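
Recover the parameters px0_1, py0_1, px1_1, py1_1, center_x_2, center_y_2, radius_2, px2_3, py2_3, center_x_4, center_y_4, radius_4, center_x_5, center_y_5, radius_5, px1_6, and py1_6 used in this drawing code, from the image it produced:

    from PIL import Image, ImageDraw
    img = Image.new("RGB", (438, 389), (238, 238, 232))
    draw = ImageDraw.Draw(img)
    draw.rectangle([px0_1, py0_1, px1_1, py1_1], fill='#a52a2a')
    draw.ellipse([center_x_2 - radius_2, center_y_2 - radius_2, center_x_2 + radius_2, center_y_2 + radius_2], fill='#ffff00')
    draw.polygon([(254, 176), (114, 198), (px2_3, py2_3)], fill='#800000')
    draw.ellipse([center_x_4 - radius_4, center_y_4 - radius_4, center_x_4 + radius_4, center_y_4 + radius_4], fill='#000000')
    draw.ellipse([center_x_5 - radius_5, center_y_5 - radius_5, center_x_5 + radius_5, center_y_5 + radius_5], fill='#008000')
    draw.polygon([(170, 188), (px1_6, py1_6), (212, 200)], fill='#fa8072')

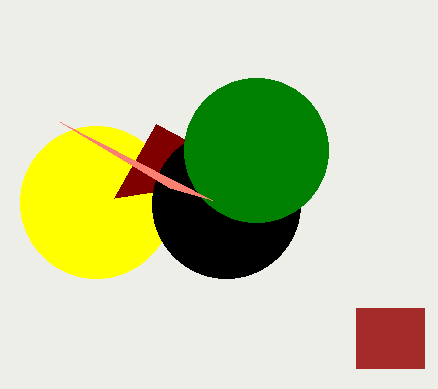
px0_1 = 356; py0_1 = 308; px1_1 = 424; py1_1 = 368; center_x_2 = 96; center_y_2 = 202; radius_2 = 76; px2_3 = 156; py2_3 = 124; center_x_4 = 226; center_y_4 = 204; radius_4 = 74; center_x_5 = 256; center_y_5 = 150; radius_5 = 72; px1_6 = 60; py1_6 = 122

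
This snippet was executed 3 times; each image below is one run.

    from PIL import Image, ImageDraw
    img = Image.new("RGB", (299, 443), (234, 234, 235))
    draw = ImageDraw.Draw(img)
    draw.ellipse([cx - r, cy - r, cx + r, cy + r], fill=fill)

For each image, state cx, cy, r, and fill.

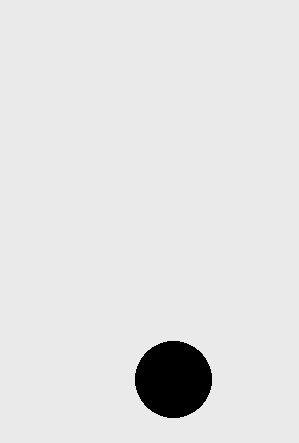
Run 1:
cx = 173
cy = 379
r = 38
fill = 'black'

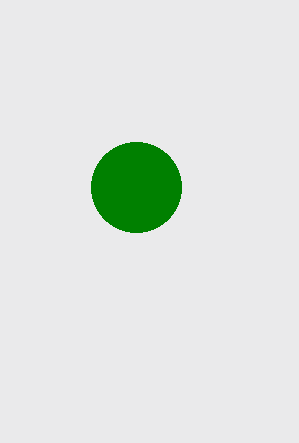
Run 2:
cx = 136
cy = 187
r = 45
fill = 'green'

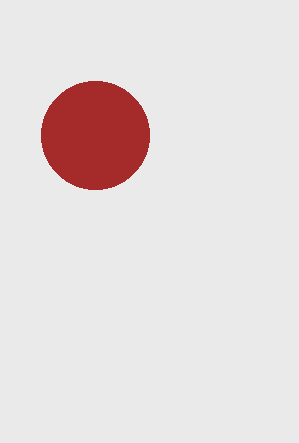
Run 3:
cx = 95; cy = 135; r = 54; fill = 'brown'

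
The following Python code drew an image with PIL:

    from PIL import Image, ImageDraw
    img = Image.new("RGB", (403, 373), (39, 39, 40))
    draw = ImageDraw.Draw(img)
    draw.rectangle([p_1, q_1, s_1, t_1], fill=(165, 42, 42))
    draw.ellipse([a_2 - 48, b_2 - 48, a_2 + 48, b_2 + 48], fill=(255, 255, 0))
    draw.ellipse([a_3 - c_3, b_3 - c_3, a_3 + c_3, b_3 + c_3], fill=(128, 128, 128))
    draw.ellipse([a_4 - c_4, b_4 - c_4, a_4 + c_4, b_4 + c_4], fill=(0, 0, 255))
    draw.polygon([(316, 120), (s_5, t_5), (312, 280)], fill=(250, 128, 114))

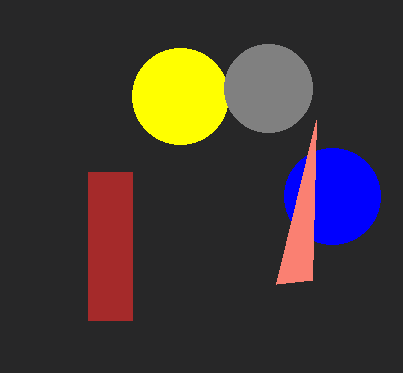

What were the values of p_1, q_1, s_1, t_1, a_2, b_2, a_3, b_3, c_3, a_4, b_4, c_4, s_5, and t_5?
p_1 = 88, q_1 = 172, s_1 = 132, t_1 = 320, a_2 = 180, b_2 = 96, a_3 = 268, b_3 = 88, c_3 = 44, a_4 = 332, b_4 = 196, c_4 = 48, s_5 = 276, t_5 = 284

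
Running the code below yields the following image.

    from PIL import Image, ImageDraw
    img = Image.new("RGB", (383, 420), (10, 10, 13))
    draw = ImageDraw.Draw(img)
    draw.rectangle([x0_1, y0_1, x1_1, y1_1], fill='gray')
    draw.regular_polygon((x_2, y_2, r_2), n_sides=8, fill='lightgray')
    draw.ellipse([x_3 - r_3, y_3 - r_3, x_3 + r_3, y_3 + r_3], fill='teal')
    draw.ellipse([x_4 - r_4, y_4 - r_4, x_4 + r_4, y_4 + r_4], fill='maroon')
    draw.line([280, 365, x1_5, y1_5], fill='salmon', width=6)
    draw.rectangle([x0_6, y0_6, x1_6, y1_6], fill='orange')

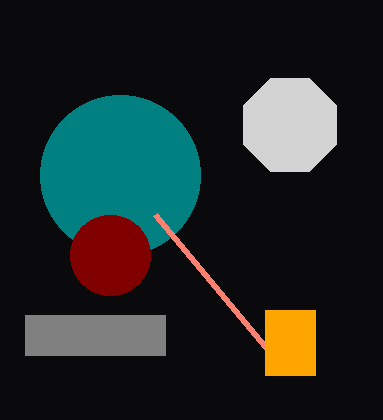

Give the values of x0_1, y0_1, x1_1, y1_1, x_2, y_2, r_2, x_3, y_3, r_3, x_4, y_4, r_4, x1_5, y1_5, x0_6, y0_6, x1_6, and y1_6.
x0_1 = 25, y0_1 = 315, x1_1 = 165, y1_1 = 355, x_2 = 290, y_2 = 125, r_2 = 50, x_3 = 120, y_3 = 175, r_3 = 80, x_4 = 110, y_4 = 255, r_4 = 40, x1_5 = 155, y1_5 = 215, x0_6 = 265, y0_6 = 310, x1_6 = 315, y1_6 = 375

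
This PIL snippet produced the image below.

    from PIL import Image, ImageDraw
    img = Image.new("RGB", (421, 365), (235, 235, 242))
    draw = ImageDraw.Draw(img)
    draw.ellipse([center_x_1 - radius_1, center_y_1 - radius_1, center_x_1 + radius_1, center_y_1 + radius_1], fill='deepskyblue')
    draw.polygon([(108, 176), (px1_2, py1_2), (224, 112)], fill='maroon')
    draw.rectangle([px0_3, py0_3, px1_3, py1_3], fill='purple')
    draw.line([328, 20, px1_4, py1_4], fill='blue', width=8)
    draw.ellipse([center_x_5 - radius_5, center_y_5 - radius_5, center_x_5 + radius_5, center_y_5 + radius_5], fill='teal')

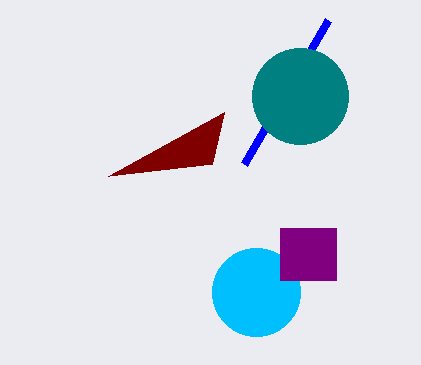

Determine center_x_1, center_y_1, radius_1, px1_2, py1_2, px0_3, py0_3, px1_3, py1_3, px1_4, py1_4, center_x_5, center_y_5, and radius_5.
center_x_1 = 256; center_y_1 = 292; radius_1 = 44; px1_2 = 212; py1_2 = 164; px0_3 = 280; py0_3 = 228; px1_3 = 336; py1_3 = 280; px1_4 = 244; py1_4 = 164; center_x_5 = 300; center_y_5 = 96; radius_5 = 48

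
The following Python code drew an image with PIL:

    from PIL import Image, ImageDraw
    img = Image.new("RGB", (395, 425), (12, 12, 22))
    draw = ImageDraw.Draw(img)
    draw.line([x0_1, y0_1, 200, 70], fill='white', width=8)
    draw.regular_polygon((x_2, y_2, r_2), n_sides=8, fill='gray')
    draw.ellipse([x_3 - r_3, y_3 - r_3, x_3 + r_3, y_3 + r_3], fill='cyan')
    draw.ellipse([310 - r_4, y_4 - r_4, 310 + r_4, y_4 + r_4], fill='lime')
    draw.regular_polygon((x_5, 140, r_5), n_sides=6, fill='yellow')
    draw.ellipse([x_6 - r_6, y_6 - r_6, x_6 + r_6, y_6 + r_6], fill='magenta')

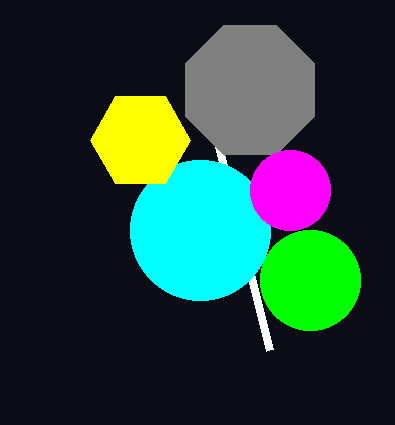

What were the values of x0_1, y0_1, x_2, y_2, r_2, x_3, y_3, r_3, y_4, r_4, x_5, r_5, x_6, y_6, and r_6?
x0_1 = 270, y0_1 = 350, x_2 = 250, y_2 = 90, r_2 = 70, x_3 = 200, y_3 = 230, r_3 = 70, y_4 = 280, r_4 = 50, x_5 = 140, r_5 = 50, x_6 = 290, y_6 = 190, r_6 = 40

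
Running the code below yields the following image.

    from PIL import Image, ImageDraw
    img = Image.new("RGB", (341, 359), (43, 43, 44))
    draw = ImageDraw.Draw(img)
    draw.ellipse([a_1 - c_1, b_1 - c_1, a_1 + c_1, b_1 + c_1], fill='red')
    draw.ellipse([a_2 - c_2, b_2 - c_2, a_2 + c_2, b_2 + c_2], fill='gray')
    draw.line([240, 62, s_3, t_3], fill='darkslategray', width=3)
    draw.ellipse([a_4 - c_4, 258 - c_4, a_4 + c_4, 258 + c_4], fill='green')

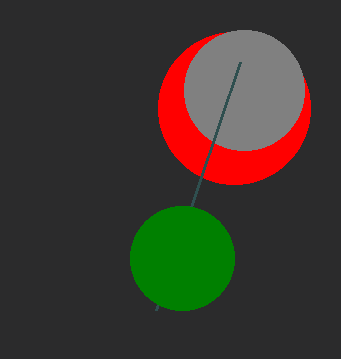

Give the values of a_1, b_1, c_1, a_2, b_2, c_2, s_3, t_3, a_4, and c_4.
a_1 = 234
b_1 = 108
c_1 = 76
a_2 = 244
b_2 = 90
c_2 = 60
s_3 = 156
t_3 = 310
a_4 = 182
c_4 = 52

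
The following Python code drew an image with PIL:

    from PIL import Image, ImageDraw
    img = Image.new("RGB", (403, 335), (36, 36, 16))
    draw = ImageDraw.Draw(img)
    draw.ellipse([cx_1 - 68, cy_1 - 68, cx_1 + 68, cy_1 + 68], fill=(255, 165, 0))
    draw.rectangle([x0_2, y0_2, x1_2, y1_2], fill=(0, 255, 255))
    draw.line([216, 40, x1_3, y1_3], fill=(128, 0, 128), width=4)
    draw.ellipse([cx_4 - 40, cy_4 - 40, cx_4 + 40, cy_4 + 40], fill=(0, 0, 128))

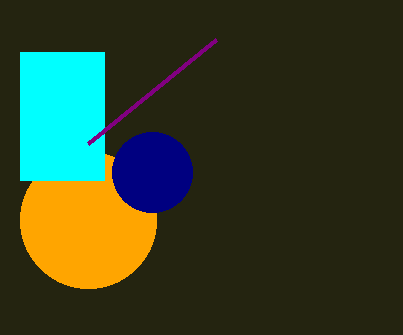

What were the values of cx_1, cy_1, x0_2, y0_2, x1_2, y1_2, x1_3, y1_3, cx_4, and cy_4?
cx_1 = 88; cy_1 = 220; x0_2 = 20; y0_2 = 52; x1_2 = 104; y1_2 = 180; x1_3 = 88; y1_3 = 144; cx_4 = 152; cy_4 = 172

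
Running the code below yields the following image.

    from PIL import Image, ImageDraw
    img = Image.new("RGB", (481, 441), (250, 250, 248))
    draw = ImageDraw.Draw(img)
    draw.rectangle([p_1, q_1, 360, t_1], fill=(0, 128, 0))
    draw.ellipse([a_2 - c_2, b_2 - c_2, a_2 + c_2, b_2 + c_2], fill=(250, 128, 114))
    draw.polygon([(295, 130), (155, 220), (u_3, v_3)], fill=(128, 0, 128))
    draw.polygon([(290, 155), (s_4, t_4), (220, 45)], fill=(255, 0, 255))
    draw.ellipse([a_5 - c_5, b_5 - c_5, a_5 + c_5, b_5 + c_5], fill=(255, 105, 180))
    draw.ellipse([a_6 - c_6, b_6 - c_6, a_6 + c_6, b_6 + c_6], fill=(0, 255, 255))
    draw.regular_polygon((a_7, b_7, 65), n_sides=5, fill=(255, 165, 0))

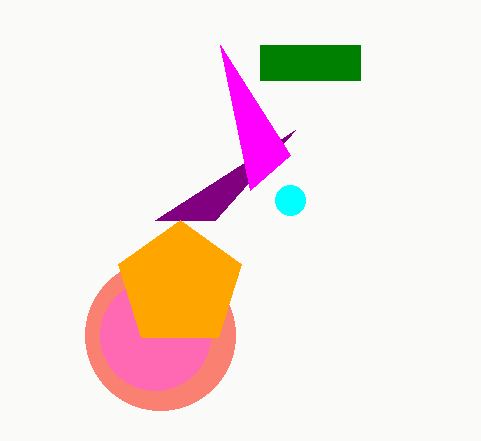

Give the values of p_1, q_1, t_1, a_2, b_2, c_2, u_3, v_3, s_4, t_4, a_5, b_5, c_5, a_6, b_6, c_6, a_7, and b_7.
p_1 = 260
q_1 = 45
t_1 = 80
a_2 = 160
b_2 = 335
c_2 = 75
u_3 = 215
v_3 = 220
s_4 = 250
t_4 = 190
a_5 = 155
b_5 = 335
c_5 = 55
a_6 = 290
b_6 = 200
c_6 = 15
a_7 = 180
b_7 = 285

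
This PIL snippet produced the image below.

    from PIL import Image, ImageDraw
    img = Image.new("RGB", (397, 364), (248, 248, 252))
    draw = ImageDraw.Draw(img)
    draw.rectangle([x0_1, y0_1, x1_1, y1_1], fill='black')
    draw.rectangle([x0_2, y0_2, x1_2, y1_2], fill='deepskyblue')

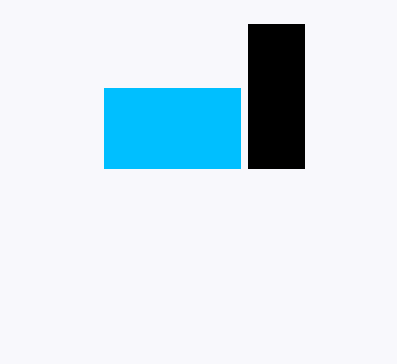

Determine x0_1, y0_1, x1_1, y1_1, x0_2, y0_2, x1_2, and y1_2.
x0_1 = 248; y0_1 = 24; x1_1 = 304; y1_1 = 168; x0_2 = 104; y0_2 = 88; x1_2 = 240; y1_2 = 168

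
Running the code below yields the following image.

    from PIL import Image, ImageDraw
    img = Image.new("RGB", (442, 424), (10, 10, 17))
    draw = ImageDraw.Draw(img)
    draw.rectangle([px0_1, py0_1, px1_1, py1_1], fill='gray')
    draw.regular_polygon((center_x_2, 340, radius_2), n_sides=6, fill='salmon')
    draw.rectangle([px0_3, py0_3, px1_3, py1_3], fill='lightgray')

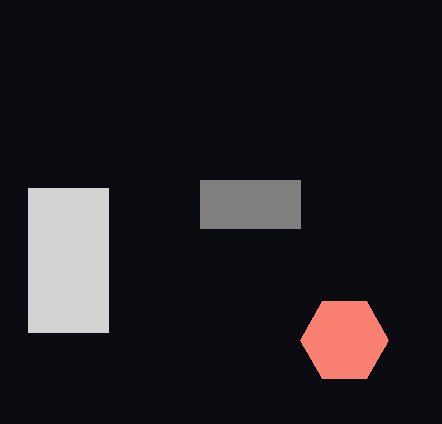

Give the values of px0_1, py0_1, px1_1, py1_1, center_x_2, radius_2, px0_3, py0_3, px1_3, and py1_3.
px0_1 = 200, py0_1 = 180, px1_1 = 300, py1_1 = 228, center_x_2 = 344, radius_2 = 44, px0_3 = 28, py0_3 = 188, px1_3 = 108, py1_3 = 332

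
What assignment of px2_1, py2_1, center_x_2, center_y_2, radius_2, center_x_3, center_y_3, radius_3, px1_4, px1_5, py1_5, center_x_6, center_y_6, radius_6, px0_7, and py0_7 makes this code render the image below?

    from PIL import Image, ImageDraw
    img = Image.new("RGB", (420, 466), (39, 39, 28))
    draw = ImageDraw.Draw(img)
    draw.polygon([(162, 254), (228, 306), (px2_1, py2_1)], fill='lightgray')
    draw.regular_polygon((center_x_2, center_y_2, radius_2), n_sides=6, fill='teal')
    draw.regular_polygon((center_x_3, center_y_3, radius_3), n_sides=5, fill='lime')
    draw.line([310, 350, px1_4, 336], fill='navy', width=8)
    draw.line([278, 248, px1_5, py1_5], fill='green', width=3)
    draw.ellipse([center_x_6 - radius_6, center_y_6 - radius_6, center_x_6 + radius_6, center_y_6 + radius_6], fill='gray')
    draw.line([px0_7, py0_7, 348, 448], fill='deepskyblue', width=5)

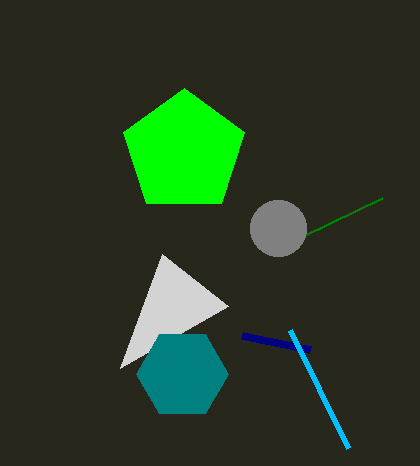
px2_1 = 120
py2_1 = 368
center_x_2 = 182
center_y_2 = 374
radius_2 = 46
center_x_3 = 184
center_y_3 = 152
radius_3 = 64
px1_4 = 242
px1_5 = 382
py1_5 = 198
center_x_6 = 278
center_y_6 = 228
radius_6 = 28
px0_7 = 290
py0_7 = 330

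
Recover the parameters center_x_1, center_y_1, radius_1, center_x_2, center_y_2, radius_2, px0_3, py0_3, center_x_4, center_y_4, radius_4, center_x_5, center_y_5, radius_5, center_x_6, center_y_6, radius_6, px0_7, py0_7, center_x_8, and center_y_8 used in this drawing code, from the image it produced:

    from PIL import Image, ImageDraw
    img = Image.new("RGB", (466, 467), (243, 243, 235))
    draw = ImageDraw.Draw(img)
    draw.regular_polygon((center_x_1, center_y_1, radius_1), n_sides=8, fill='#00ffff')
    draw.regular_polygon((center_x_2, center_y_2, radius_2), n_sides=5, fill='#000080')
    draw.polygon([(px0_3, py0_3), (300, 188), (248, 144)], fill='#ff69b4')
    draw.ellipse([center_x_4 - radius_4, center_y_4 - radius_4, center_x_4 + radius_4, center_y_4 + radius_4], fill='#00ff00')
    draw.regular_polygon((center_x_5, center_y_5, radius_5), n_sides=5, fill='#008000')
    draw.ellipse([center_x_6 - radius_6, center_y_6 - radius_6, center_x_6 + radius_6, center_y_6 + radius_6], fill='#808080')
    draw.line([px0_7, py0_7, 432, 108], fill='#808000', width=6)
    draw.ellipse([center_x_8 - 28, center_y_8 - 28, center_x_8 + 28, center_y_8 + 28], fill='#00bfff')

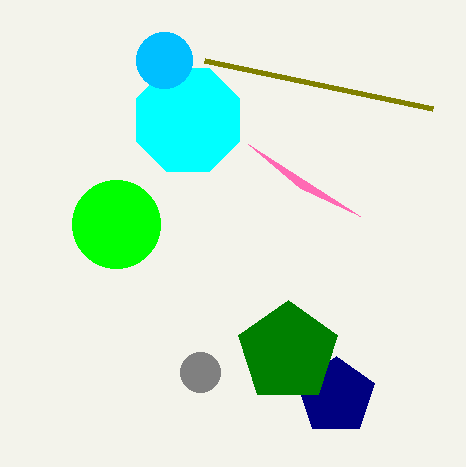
center_x_1 = 188, center_y_1 = 120, radius_1 = 56, center_x_2 = 336, center_y_2 = 396, radius_2 = 40, px0_3 = 360, py0_3 = 216, center_x_4 = 116, center_y_4 = 224, radius_4 = 44, center_x_5 = 288, center_y_5 = 352, radius_5 = 52, center_x_6 = 200, center_y_6 = 372, radius_6 = 20, px0_7 = 204, py0_7 = 60, center_x_8 = 164, center_y_8 = 60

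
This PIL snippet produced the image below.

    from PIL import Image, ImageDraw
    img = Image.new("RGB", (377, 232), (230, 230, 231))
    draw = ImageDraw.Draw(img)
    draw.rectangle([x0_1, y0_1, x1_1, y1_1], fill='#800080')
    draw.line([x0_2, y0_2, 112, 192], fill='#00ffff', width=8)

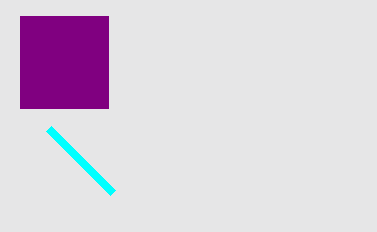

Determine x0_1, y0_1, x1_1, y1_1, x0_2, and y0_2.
x0_1 = 20, y0_1 = 16, x1_1 = 108, y1_1 = 108, x0_2 = 48, y0_2 = 128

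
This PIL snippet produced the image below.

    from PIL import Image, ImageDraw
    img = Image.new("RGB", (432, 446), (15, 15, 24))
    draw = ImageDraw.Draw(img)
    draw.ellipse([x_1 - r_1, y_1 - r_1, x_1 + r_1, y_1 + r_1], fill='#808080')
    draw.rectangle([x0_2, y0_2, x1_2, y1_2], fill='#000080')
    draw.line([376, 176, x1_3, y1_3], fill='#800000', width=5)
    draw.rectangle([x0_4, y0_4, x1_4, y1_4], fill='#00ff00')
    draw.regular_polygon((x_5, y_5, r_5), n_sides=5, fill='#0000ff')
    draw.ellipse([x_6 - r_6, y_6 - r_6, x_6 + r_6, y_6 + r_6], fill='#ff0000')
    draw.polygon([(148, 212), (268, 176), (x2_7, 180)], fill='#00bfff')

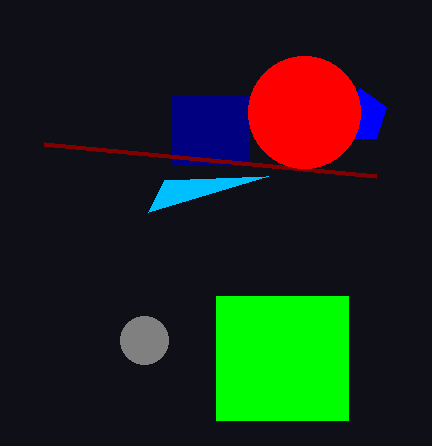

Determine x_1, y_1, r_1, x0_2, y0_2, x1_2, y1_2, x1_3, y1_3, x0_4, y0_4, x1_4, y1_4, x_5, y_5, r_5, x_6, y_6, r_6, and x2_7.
x_1 = 144
y_1 = 340
r_1 = 24
x0_2 = 172
y0_2 = 96
x1_2 = 248
y1_2 = 164
x1_3 = 44
y1_3 = 144
x0_4 = 216
y0_4 = 296
x1_4 = 348
y1_4 = 420
x_5 = 360
y_5 = 116
r_5 = 28
x_6 = 304
y_6 = 112
r_6 = 56
x2_7 = 164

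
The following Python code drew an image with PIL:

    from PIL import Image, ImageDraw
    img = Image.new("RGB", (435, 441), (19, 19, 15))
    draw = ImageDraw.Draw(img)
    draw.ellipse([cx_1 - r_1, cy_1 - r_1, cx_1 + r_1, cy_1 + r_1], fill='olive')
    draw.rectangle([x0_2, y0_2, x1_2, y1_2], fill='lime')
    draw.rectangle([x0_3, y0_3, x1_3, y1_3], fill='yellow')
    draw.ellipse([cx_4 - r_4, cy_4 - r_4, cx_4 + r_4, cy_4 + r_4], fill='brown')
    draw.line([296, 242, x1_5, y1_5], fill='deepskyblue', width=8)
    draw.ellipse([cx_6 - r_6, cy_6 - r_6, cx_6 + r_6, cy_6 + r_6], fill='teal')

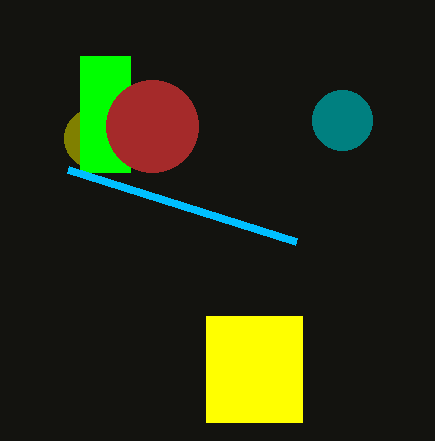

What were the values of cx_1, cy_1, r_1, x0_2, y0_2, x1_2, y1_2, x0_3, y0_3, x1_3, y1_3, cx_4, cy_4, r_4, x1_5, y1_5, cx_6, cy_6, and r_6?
cx_1 = 94
cy_1 = 138
r_1 = 30
x0_2 = 80
y0_2 = 56
x1_2 = 130
y1_2 = 172
x0_3 = 206
y0_3 = 316
x1_3 = 302
y1_3 = 422
cx_4 = 152
cy_4 = 126
r_4 = 46
x1_5 = 68
y1_5 = 170
cx_6 = 342
cy_6 = 120
r_6 = 30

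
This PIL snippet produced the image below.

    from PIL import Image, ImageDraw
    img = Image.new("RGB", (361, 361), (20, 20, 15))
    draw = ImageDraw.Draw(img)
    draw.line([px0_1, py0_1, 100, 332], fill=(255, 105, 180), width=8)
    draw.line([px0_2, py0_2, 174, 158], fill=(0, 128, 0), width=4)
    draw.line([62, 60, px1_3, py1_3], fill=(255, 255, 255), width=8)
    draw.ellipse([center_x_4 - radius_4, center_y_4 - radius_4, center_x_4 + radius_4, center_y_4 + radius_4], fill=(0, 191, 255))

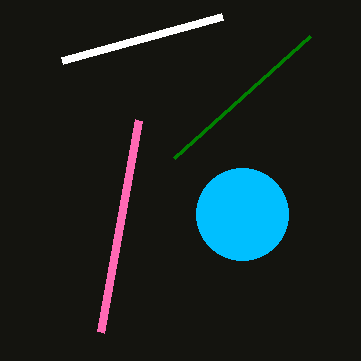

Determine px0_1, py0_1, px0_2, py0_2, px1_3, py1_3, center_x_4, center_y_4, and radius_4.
px0_1 = 138
py0_1 = 120
px0_2 = 310
py0_2 = 36
px1_3 = 222
py1_3 = 16
center_x_4 = 242
center_y_4 = 214
radius_4 = 46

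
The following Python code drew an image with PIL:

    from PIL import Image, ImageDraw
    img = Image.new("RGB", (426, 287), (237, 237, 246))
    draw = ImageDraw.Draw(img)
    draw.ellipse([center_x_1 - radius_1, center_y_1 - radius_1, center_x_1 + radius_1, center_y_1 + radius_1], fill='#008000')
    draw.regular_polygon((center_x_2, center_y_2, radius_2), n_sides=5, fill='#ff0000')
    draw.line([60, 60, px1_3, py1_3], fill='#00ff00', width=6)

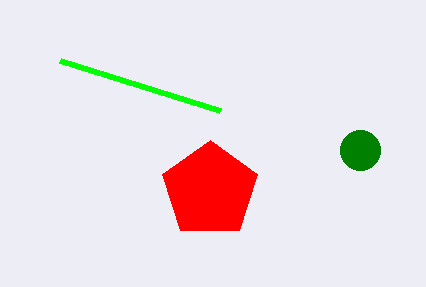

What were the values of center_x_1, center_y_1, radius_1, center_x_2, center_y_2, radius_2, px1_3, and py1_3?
center_x_1 = 360
center_y_1 = 150
radius_1 = 20
center_x_2 = 210
center_y_2 = 190
radius_2 = 50
px1_3 = 220
py1_3 = 110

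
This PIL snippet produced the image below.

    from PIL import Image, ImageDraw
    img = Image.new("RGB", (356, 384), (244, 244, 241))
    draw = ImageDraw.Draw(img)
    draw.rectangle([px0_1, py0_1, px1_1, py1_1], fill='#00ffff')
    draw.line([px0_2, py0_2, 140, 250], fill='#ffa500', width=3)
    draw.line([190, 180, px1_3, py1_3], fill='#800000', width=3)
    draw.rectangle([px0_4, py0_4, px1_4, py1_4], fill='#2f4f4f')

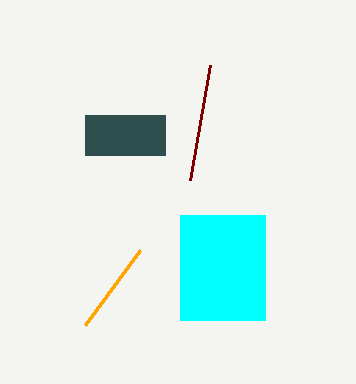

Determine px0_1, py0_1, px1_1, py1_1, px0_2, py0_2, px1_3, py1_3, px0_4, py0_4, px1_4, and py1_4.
px0_1 = 180, py0_1 = 215, px1_1 = 265, py1_1 = 320, px0_2 = 85, py0_2 = 325, px1_3 = 210, py1_3 = 65, px0_4 = 85, py0_4 = 115, px1_4 = 165, py1_4 = 155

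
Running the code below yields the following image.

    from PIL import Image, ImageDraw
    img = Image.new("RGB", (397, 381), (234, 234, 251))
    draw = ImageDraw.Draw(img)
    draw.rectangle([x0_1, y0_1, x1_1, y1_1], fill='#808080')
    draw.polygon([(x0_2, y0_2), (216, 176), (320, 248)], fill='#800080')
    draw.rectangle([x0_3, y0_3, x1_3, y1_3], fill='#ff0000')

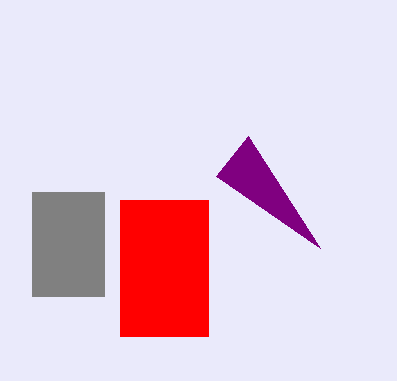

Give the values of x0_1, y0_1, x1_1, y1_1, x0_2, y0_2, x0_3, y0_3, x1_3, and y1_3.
x0_1 = 32; y0_1 = 192; x1_1 = 104; y1_1 = 296; x0_2 = 248; y0_2 = 136; x0_3 = 120; y0_3 = 200; x1_3 = 208; y1_3 = 336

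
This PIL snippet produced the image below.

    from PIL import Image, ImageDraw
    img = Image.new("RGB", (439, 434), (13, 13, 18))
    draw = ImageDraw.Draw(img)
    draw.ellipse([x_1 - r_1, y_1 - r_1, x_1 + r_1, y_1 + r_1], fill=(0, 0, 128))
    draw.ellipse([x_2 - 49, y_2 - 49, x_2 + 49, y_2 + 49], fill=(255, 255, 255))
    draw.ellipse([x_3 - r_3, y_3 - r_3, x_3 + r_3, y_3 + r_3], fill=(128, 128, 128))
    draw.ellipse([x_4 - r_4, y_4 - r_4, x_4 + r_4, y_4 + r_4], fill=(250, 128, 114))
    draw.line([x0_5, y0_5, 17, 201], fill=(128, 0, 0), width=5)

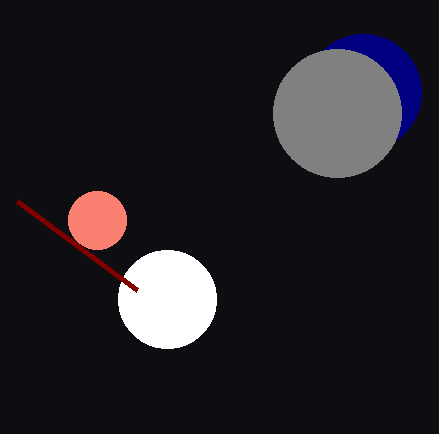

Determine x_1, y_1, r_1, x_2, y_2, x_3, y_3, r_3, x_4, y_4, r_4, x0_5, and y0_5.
x_1 = 363, y_1 = 92, r_1 = 58, x_2 = 167, y_2 = 299, x_3 = 337, y_3 = 113, r_3 = 64, x_4 = 97, y_4 = 220, r_4 = 29, x0_5 = 137, y0_5 = 290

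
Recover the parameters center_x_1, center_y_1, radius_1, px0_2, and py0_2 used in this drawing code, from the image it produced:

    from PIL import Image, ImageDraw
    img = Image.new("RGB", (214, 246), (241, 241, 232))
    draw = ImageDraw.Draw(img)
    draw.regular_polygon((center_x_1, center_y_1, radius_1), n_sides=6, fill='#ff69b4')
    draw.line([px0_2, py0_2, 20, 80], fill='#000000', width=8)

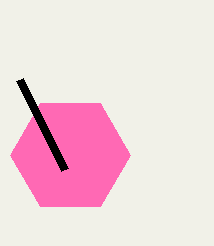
center_x_1 = 70, center_y_1 = 155, radius_1 = 60, px0_2 = 65, py0_2 = 170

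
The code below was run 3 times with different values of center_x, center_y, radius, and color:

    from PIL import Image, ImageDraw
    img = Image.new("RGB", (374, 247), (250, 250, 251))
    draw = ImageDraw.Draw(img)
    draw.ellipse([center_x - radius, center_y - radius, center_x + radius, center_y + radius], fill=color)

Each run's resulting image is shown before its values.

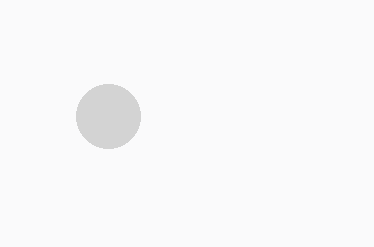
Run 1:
center_x = 108; center_y = 116; radius = 32; color = 'lightgray'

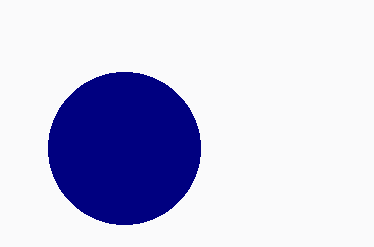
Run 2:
center_x = 124, center_y = 148, radius = 76, color = 'navy'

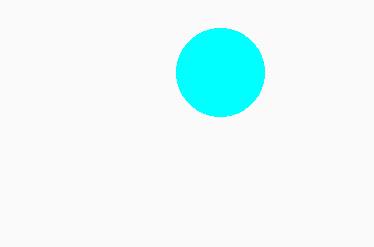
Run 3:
center_x = 220, center_y = 72, radius = 44, color = 'cyan'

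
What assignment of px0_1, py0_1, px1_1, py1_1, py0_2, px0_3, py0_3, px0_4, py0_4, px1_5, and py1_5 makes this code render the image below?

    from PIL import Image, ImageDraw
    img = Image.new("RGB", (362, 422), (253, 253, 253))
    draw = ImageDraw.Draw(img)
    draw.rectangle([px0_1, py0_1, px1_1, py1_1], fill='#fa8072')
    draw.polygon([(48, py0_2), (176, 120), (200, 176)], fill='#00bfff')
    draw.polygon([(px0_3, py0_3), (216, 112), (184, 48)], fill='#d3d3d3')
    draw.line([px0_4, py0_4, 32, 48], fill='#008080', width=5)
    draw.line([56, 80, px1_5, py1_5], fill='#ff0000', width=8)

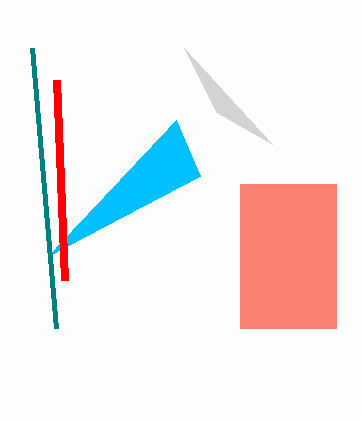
px0_1 = 240
py0_1 = 184
px1_1 = 336
py1_1 = 328
py0_2 = 256
px0_3 = 272
py0_3 = 144
px0_4 = 56
py0_4 = 328
px1_5 = 64
py1_5 = 280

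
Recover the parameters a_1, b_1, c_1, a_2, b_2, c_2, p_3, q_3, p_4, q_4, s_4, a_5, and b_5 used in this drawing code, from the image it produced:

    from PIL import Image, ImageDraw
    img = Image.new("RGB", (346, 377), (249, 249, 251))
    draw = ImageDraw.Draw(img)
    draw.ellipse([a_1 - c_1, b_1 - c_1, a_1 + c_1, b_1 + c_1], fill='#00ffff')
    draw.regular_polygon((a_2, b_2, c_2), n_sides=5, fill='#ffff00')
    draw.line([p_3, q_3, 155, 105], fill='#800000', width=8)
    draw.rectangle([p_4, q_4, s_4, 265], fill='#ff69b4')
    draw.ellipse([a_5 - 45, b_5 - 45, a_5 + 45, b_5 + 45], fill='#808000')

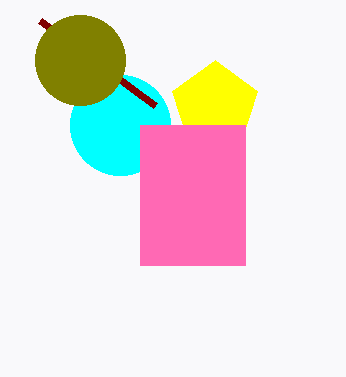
a_1 = 120
b_1 = 125
c_1 = 50
a_2 = 215
b_2 = 105
c_2 = 45
p_3 = 40
q_3 = 20
p_4 = 140
q_4 = 125
s_4 = 245
a_5 = 80
b_5 = 60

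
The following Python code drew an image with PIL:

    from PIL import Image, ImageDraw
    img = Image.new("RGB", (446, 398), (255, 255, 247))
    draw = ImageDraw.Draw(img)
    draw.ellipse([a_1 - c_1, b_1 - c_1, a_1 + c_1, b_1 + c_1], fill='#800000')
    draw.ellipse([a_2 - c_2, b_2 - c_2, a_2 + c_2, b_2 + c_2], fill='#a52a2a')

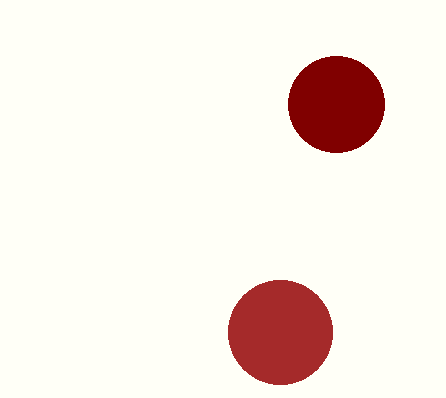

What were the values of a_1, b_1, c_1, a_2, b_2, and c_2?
a_1 = 336; b_1 = 104; c_1 = 48; a_2 = 280; b_2 = 332; c_2 = 52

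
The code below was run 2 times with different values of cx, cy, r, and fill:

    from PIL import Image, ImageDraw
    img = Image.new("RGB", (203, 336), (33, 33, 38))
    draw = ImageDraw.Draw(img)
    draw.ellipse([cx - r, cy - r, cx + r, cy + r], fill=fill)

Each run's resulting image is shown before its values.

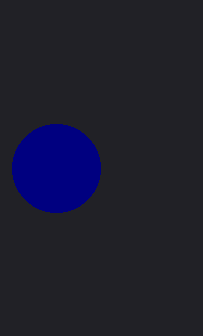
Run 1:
cx = 56
cy = 168
r = 44
fill = 'navy'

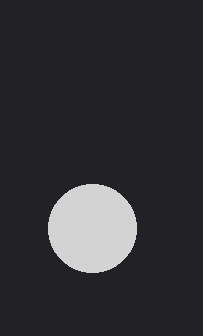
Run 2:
cx = 92
cy = 228
r = 44
fill = 'lightgray'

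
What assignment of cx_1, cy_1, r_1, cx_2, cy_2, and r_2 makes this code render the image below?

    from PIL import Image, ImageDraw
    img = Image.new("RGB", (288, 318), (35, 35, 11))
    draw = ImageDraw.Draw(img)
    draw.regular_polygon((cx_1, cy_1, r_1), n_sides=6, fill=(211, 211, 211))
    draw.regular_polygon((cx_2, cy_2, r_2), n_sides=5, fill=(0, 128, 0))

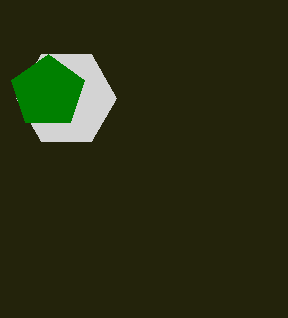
cx_1 = 66; cy_1 = 98; r_1 = 50; cx_2 = 48; cy_2 = 92; r_2 = 38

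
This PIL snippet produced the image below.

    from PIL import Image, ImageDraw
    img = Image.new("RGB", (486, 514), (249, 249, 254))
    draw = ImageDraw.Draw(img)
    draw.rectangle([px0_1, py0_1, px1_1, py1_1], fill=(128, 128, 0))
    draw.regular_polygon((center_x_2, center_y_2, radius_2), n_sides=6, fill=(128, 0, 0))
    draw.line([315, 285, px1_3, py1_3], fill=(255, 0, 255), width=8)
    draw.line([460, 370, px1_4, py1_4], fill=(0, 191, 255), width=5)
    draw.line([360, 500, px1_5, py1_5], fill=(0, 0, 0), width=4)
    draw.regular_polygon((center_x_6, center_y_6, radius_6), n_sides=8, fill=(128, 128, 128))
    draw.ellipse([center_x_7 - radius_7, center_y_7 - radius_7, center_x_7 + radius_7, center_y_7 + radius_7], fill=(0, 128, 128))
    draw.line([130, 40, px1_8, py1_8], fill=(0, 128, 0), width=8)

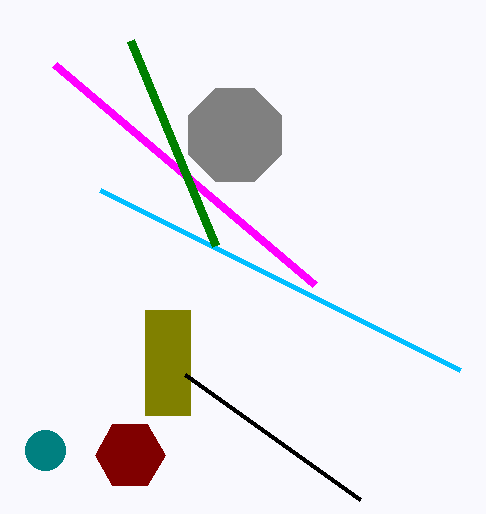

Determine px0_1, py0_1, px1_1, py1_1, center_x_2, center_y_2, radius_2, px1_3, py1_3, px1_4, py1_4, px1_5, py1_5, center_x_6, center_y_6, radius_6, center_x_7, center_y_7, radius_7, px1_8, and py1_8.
px0_1 = 145
py0_1 = 310
px1_1 = 190
py1_1 = 415
center_x_2 = 130
center_y_2 = 455
radius_2 = 35
px1_3 = 55
py1_3 = 65
px1_4 = 100
py1_4 = 190
px1_5 = 185
py1_5 = 375
center_x_6 = 235
center_y_6 = 135
radius_6 = 50
center_x_7 = 45
center_y_7 = 450
radius_7 = 20
px1_8 = 215
py1_8 = 245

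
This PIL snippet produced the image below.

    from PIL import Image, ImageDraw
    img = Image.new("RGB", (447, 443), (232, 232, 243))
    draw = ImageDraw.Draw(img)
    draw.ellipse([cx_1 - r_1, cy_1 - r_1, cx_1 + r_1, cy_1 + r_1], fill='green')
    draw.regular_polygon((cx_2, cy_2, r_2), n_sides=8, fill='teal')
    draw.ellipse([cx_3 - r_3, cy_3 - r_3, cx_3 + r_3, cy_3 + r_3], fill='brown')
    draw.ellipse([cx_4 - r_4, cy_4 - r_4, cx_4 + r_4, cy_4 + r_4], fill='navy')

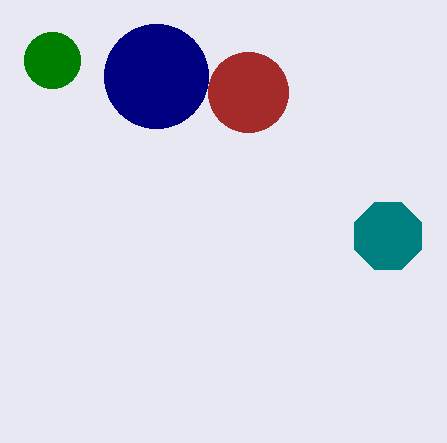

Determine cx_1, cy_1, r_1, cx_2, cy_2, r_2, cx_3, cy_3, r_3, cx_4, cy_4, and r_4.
cx_1 = 52; cy_1 = 60; r_1 = 28; cx_2 = 388; cy_2 = 236; r_2 = 36; cx_3 = 248; cy_3 = 92; r_3 = 40; cx_4 = 156; cy_4 = 76; r_4 = 52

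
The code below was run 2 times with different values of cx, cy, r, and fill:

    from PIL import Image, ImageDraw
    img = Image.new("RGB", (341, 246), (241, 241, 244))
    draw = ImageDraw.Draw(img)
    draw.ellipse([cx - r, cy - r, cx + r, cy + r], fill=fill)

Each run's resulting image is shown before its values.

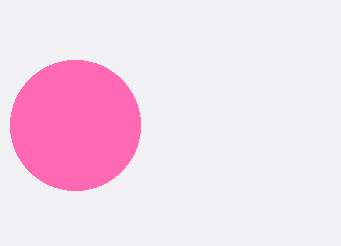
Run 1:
cx = 75, cy = 125, r = 65, fill = 'hotpink'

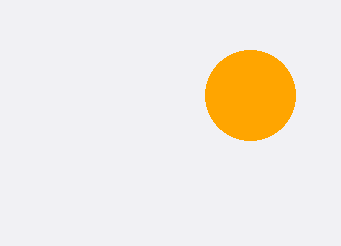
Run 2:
cx = 250
cy = 95
r = 45
fill = 'orange'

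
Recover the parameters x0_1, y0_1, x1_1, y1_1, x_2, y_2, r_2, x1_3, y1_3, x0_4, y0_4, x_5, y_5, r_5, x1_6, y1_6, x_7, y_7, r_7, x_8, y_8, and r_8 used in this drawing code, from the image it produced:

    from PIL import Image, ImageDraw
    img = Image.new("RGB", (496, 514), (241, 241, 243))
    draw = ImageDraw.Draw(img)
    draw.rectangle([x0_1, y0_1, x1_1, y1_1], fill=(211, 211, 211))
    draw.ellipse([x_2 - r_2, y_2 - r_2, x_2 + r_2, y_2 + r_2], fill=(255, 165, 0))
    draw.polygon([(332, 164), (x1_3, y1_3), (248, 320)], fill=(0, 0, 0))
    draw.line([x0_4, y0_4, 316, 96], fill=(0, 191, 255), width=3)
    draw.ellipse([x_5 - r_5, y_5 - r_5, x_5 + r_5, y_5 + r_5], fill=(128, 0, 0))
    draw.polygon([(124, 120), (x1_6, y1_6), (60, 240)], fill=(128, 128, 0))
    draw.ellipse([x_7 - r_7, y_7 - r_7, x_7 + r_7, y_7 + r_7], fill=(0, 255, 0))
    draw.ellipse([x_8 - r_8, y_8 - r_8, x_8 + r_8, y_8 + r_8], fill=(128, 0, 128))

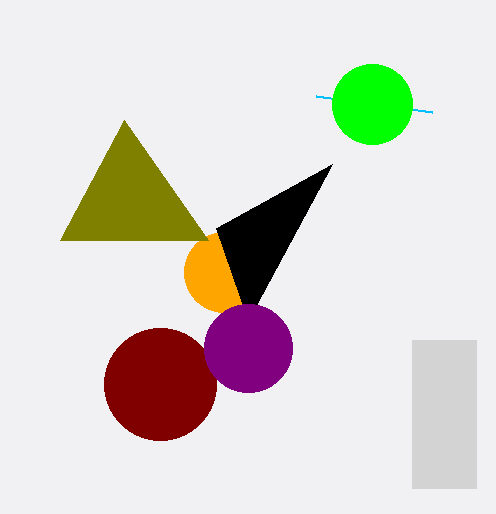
x0_1 = 412
y0_1 = 340
x1_1 = 476
y1_1 = 488
x_2 = 224
y_2 = 272
r_2 = 40
x1_3 = 216
y1_3 = 228
x0_4 = 432
y0_4 = 112
x_5 = 160
y_5 = 384
r_5 = 56
x1_6 = 208
y1_6 = 240
x_7 = 372
y_7 = 104
r_7 = 40
x_8 = 248
y_8 = 348
r_8 = 44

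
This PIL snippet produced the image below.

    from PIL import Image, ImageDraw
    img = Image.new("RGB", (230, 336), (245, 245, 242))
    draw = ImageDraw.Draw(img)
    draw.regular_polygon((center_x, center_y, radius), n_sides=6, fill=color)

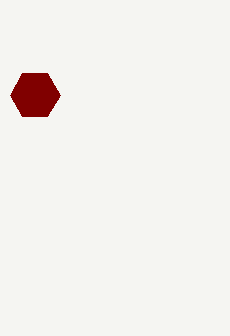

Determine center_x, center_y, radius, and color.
center_x = 35; center_y = 95; radius = 25; color = 'maroon'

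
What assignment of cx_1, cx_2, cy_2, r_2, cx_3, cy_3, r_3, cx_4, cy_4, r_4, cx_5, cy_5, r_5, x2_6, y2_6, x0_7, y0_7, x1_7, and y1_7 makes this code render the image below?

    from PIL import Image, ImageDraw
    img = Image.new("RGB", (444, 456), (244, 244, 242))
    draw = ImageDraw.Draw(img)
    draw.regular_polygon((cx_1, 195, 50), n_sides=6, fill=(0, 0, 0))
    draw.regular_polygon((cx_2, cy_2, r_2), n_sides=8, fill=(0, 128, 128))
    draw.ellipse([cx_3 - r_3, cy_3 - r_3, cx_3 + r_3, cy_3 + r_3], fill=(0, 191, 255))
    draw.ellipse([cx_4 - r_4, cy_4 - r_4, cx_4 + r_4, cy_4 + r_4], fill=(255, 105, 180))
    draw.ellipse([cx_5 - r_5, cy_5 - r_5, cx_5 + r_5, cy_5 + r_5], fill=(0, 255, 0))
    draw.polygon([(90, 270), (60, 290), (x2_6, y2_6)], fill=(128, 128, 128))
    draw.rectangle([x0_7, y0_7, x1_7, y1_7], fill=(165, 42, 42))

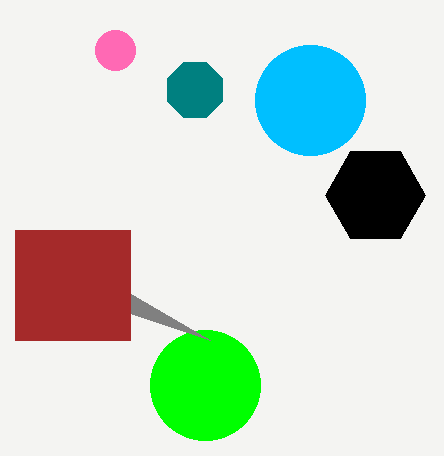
cx_1 = 375; cx_2 = 195; cy_2 = 90; r_2 = 30; cx_3 = 310; cy_3 = 100; r_3 = 55; cx_4 = 115; cy_4 = 50; r_4 = 20; cx_5 = 205; cy_5 = 385; r_5 = 55; x2_6 = 210; y2_6 = 340; x0_7 = 15; y0_7 = 230; x1_7 = 130; y1_7 = 340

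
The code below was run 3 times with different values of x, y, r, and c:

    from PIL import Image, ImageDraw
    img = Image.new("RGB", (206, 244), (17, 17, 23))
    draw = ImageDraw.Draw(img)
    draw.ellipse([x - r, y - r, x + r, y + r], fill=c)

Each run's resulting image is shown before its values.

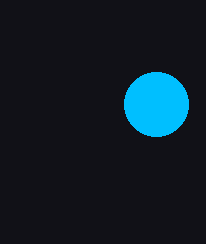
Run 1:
x = 156; y = 104; r = 32; c = 'deepskyblue'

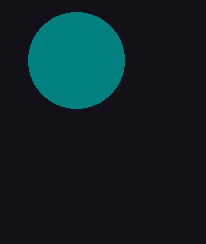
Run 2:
x = 76, y = 60, r = 48, c = 'teal'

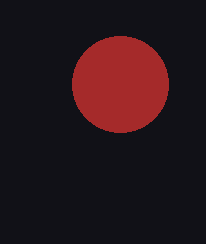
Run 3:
x = 120
y = 84
r = 48
c = 'brown'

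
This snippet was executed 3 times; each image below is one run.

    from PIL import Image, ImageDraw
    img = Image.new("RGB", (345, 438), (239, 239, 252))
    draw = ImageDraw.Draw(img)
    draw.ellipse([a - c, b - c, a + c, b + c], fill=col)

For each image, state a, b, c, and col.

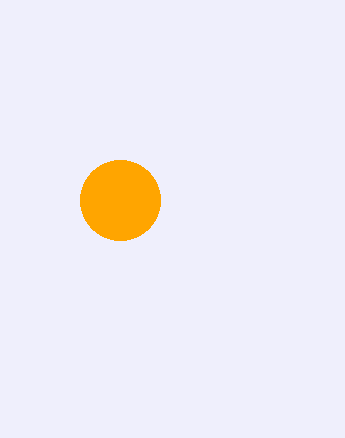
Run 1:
a = 120, b = 200, c = 40, col = 'orange'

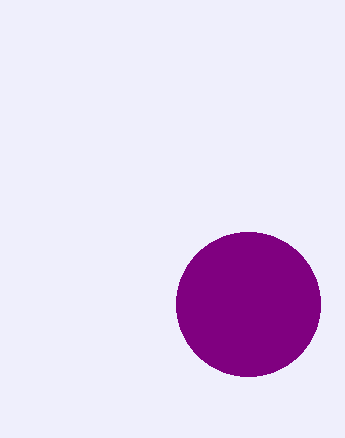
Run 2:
a = 248; b = 304; c = 72; col = 'purple'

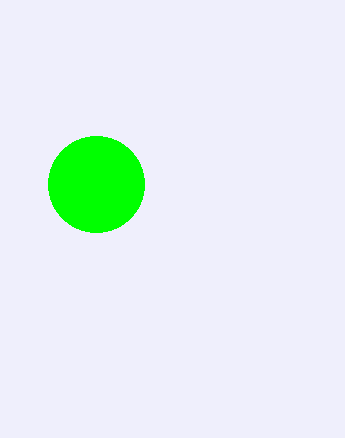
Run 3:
a = 96
b = 184
c = 48
col = 'lime'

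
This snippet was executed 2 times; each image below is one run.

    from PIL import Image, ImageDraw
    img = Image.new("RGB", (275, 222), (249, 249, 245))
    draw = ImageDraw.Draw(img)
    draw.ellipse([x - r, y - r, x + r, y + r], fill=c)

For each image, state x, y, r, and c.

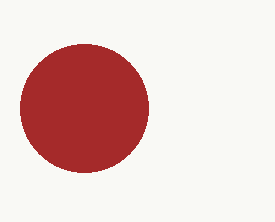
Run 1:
x = 84; y = 108; r = 64; c = 'brown'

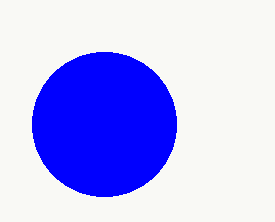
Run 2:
x = 104; y = 124; r = 72; c = 'blue'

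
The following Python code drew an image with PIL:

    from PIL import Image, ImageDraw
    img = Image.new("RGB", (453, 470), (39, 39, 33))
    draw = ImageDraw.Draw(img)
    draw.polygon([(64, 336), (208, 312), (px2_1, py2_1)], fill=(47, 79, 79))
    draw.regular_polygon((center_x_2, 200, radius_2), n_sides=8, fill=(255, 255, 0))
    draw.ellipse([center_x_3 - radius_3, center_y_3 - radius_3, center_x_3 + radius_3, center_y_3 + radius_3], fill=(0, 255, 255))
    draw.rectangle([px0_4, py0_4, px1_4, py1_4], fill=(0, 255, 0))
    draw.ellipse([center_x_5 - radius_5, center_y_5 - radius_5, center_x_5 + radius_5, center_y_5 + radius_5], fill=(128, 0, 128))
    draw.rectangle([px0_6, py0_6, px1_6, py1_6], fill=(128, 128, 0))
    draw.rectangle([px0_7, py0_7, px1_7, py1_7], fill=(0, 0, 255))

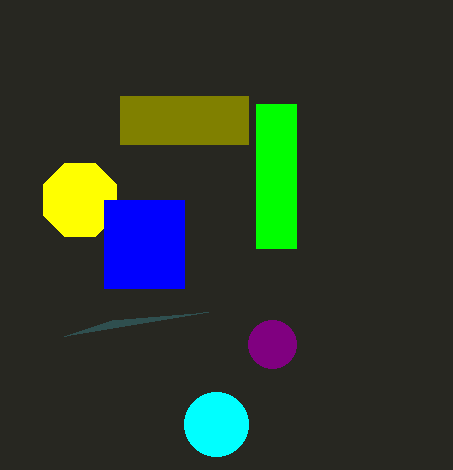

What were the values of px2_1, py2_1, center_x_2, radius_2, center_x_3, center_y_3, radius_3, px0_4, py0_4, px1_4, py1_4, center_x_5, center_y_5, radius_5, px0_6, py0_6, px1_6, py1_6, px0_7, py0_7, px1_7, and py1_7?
px2_1 = 112; py2_1 = 320; center_x_2 = 80; radius_2 = 40; center_x_3 = 216; center_y_3 = 424; radius_3 = 32; px0_4 = 256; py0_4 = 104; px1_4 = 296; py1_4 = 248; center_x_5 = 272; center_y_5 = 344; radius_5 = 24; px0_6 = 120; py0_6 = 96; px1_6 = 248; py1_6 = 144; px0_7 = 104; py0_7 = 200; px1_7 = 184; py1_7 = 288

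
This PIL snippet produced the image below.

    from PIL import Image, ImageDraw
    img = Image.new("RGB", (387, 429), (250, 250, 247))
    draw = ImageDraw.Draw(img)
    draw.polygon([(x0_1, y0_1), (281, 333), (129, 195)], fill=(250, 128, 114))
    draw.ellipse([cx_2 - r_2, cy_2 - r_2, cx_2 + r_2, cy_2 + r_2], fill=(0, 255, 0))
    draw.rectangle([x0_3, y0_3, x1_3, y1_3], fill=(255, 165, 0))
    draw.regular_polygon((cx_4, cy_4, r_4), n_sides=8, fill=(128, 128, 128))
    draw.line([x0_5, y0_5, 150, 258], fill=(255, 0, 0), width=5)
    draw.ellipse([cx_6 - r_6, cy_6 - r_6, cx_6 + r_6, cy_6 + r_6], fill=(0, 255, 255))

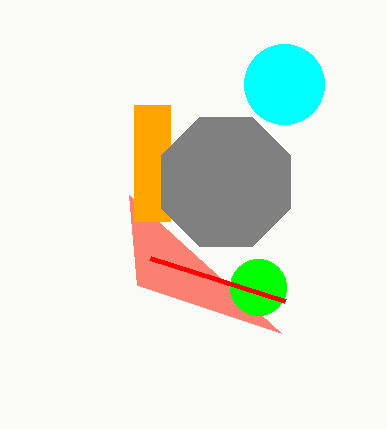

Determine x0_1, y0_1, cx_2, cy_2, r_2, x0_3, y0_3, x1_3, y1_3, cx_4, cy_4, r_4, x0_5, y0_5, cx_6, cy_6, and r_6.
x0_1 = 137, y0_1 = 285, cx_2 = 258, cy_2 = 287, r_2 = 28, x0_3 = 134, y0_3 = 105, x1_3 = 170, y1_3 = 221, cx_4 = 226, cy_4 = 182, r_4 = 70, x0_5 = 285, y0_5 = 301, cx_6 = 284, cy_6 = 84, r_6 = 40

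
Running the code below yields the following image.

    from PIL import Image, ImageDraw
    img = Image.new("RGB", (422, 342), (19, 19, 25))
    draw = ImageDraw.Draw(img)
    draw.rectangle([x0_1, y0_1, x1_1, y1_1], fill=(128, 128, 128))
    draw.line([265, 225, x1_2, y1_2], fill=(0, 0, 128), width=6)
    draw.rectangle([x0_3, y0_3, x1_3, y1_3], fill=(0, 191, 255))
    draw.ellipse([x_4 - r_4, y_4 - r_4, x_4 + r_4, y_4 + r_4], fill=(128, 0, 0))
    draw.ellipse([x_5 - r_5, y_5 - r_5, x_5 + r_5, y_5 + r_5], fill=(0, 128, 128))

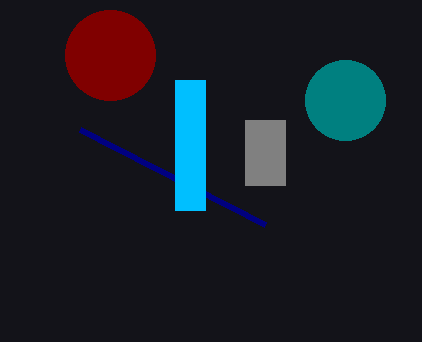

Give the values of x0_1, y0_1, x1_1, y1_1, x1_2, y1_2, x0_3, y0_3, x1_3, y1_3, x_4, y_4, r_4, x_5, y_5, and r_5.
x0_1 = 245
y0_1 = 120
x1_1 = 285
y1_1 = 185
x1_2 = 80
y1_2 = 130
x0_3 = 175
y0_3 = 80
x1_3 = 205
y1_3 = 210
x_4 = 110
y_4 = 55
r_4 = 45
x_5 = 345
y_5 = 100
r_5 = 40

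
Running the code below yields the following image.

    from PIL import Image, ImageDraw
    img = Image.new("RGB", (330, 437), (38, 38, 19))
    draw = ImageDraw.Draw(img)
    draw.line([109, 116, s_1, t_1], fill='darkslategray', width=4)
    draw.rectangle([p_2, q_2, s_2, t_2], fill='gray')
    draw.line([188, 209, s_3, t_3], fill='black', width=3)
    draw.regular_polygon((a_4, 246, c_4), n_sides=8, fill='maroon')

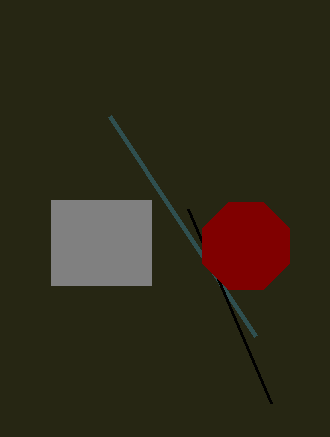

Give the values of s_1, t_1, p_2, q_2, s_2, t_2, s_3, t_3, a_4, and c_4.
s_1 = 255
t_1 = 336
p_2 = 51
q_2 = 200
s_2 = 151
t_2 = 285
s_3 = 271
t_3 = 403
a_4 = 246
c_4 = 47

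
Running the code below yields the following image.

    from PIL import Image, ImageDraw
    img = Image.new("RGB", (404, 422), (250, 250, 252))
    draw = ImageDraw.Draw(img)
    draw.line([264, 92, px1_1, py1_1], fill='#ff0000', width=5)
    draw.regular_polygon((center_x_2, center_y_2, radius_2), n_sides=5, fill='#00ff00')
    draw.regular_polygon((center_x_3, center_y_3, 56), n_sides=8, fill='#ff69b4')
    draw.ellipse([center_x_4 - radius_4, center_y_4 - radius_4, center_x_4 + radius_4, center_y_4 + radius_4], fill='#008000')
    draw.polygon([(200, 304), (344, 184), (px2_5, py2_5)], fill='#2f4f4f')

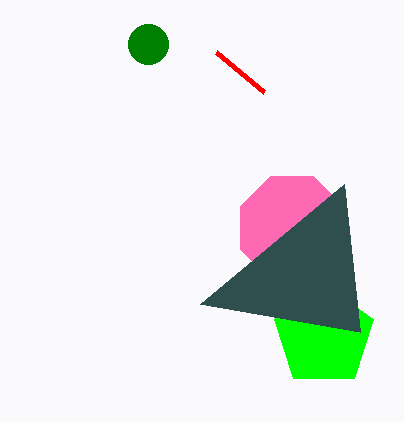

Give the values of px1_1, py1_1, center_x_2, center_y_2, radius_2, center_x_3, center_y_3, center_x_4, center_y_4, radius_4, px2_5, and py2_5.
px1_1 = 216; py1_1 = 52; center_x_2 = 324; center_y_2 = 336; radius_2 = 52; center_x_3 = 292; center_y_3 = 228; center_x_4 = 148; center_y_4 = 44; radius_4 = 20; px2_5 = 360; py2_5 = 332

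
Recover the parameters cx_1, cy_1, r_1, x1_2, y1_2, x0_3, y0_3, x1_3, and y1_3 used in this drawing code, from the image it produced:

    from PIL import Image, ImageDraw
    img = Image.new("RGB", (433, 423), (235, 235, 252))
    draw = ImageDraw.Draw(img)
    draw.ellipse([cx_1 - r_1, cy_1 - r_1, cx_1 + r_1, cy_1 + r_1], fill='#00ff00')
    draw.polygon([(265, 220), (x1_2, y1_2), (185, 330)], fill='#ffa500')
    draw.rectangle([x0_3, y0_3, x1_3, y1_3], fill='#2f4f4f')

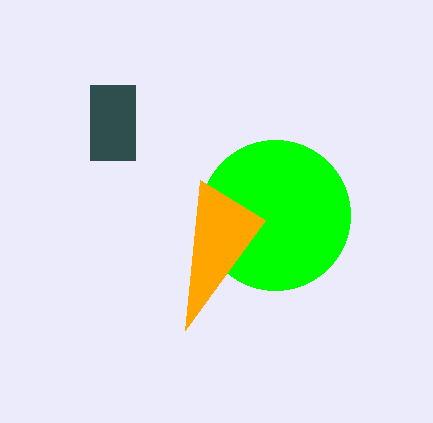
cx_1 = 275; cy_1 = 215; r_1 = 75; x1_2 = 200; y1_2 = 180; x0_3 = 90; y0_3 = 85; x1_3 = 135; y1_3 = 160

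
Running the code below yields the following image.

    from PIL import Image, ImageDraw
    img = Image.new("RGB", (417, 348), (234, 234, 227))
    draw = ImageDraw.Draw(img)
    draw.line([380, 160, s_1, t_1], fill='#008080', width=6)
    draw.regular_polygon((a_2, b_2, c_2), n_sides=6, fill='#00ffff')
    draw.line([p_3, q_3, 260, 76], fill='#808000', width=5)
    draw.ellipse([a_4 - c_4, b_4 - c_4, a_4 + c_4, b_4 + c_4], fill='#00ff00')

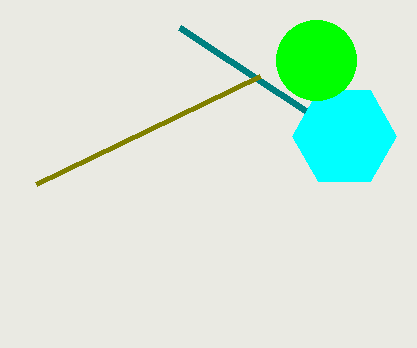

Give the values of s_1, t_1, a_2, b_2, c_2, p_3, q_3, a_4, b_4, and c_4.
s_1 = 180; t_1 = 28; a_2 = 344; b_2 = 136; c_2 = 52; p_3 = 36; q_3 = 184; a_4 = 316; b_4 = 60; c_4 = 40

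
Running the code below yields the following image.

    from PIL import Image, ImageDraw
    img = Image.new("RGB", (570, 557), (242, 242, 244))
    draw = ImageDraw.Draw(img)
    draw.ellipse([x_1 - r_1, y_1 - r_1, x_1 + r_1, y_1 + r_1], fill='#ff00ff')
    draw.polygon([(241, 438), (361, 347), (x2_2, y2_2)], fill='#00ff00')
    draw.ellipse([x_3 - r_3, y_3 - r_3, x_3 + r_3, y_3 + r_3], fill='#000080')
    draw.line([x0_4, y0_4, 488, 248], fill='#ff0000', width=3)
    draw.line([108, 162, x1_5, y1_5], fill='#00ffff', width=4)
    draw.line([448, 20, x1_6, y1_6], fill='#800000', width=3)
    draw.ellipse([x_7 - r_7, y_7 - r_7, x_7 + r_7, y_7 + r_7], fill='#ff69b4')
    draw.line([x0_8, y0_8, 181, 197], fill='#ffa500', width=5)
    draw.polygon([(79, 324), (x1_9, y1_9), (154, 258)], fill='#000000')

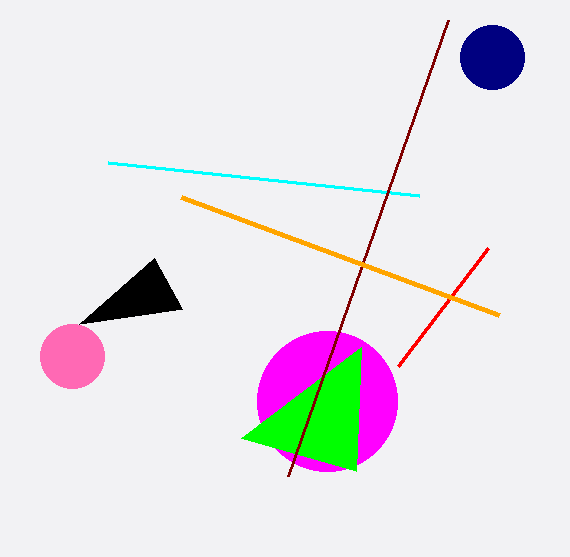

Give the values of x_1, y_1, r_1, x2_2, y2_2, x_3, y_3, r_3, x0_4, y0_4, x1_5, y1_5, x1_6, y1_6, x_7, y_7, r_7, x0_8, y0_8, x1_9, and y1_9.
x_1 = 327
y_1 = 401
r_1 = 70
x2_2 = 356
y2_2 = 471
x_3 = 492
y_3 = 57
r_3 = 32
x0_4 = 398
y0_4 = 366
x1_5 = 419
y1_5 = 195
x1_6 = 288
y1_6 = 476
x_7 = 72
y_7 = 356
r_7 = 32
x0_8 = 499
y0_8 = 315
x1_9 = 182
y1_9 = 309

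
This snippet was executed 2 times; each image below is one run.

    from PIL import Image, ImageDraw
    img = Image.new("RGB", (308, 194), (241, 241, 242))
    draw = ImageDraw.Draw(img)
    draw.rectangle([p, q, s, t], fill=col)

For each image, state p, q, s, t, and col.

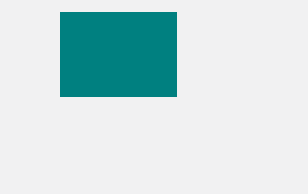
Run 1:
p = 60
q = 12
s = 176
t = 96
col = 'teal'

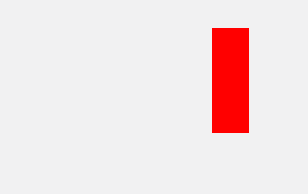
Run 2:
p = 212; q = 28; s = 248; t = 132; col = 'red'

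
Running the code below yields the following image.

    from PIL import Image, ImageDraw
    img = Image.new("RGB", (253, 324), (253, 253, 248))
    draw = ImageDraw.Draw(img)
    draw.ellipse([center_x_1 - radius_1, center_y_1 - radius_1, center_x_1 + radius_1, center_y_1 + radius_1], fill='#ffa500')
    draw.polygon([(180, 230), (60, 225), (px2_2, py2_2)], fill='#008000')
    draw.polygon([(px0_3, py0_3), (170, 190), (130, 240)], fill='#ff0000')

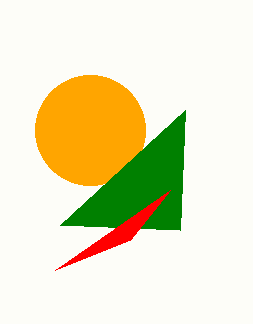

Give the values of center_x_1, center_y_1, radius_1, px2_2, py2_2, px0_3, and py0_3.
center_x_1 = 90, center_y_1 = 130, radius_1 = 55, px2_2 = 185, py2_2 = 110, px0_3 = 55, py0_3 = 270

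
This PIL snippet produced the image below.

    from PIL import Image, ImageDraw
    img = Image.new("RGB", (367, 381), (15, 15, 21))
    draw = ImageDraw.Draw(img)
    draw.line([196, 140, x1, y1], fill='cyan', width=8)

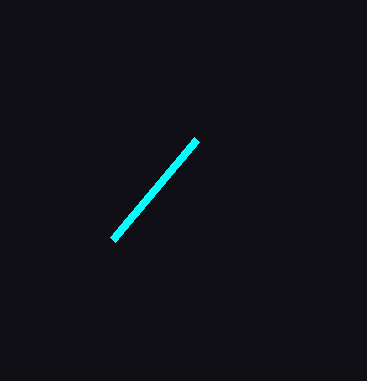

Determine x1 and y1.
x1 = 112
y1 = 240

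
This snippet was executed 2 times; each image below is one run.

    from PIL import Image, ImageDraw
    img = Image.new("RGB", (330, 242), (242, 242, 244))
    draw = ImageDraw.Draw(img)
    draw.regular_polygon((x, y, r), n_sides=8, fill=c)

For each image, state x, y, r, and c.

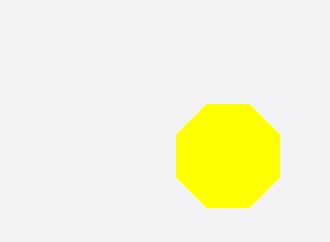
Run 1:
x = 228
y = 156
r = 56
c = 'yellow'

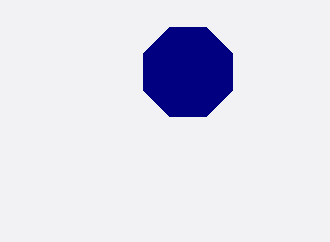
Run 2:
x = 188
y = 72
r = 48
c = 'navy'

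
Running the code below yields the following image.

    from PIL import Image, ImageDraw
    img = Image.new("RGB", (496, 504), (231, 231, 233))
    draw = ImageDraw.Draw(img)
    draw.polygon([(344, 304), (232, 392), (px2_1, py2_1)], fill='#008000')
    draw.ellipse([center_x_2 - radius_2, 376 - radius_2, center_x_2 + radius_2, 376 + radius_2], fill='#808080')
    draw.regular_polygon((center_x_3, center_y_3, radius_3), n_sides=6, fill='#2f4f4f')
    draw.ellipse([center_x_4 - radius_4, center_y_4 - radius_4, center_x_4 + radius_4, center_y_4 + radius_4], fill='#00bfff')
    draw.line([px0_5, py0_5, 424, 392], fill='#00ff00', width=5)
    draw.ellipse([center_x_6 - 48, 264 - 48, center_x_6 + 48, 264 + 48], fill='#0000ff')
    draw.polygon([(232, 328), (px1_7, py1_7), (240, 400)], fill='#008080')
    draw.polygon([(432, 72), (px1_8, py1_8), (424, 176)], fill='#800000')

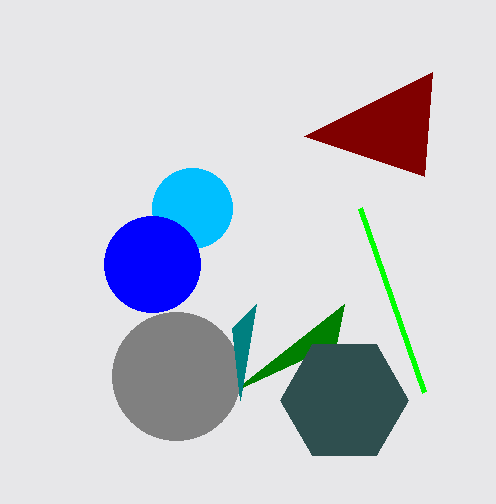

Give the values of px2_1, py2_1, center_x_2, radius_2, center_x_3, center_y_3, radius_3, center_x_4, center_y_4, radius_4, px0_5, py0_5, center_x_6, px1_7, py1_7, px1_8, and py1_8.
px2_1 = 336
py2_1 = 344
center_x_2 = 176
radius_2 = 64
center_x_3 = 344
center_y_3 = 400
radius_3 = 64
center_x_4 = 192
center_y_4 = 208
radius_4 = 40
px0_5 = 360
py0_5 = 208
center_x_6 = 152
px1_7 = 256
py1_7 = 304
px1_8 = 304
py1_8 = 136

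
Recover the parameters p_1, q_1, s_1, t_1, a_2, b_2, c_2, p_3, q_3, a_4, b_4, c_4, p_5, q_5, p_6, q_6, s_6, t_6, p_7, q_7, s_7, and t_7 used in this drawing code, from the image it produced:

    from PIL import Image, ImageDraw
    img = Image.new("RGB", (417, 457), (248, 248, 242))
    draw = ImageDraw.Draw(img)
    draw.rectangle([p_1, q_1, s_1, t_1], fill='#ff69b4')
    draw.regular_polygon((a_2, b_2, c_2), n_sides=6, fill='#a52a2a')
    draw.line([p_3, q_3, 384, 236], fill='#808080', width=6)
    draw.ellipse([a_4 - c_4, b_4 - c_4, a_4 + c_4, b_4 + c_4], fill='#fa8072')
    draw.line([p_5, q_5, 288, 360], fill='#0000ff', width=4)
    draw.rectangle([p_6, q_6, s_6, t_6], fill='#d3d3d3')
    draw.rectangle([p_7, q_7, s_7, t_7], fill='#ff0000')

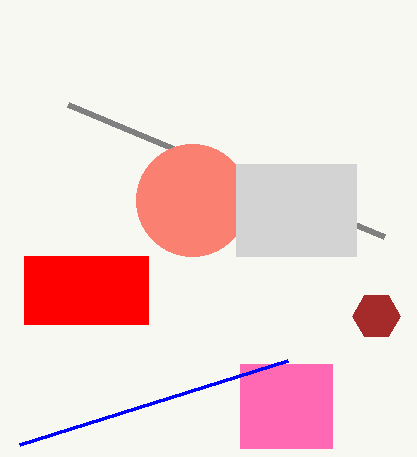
p_1 = 240
q_1 = 364
s_1 = 332
t_1 = 448
a_2 = 376
b_2 = 316
c_2 = 24
p_3 = 68
q_3 = 104
a_4 = 192
b_4 = 200
c_4 = 56
p_5 = 20
q_5 = 444
p_6 = 236
q_6 = 164
s_6 = 356
t_6 = 256
p_7 = 24
q_7 = 256
s_7 = 148
t_7 = 324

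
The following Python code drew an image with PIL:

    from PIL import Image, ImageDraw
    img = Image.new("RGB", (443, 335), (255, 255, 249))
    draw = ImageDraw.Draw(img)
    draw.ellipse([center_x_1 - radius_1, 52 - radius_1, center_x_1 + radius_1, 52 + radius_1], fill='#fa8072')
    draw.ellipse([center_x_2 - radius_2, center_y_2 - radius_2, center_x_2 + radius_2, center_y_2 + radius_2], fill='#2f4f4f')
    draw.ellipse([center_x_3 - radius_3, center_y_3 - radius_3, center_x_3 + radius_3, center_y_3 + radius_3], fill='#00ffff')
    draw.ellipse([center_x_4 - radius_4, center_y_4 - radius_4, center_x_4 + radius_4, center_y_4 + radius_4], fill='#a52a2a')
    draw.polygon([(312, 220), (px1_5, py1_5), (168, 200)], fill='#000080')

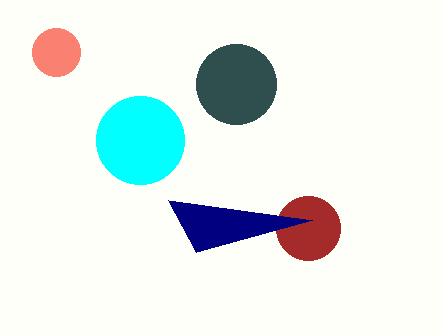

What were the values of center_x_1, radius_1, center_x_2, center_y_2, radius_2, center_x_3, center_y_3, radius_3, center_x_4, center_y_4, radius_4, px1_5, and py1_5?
center_x_1 = 56
radius_1 = 24
center_x_2 = 236
center_y_2 = 84
radius_2 = 40
center_x_3 = 140
center_y_3 = 140
radius_3 = 44
center_x_4 = 308
center_y_4 = 228
radius_4 = 32
px1_5 = 196
py1_5 = 252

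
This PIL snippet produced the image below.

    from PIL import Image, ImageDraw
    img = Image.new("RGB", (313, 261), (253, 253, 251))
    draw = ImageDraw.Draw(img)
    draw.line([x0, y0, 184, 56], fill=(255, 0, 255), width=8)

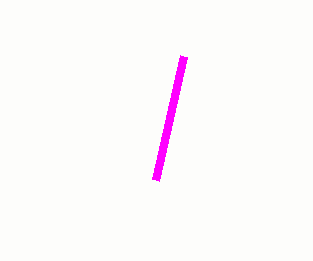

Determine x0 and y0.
x0 = 156
y0 = 180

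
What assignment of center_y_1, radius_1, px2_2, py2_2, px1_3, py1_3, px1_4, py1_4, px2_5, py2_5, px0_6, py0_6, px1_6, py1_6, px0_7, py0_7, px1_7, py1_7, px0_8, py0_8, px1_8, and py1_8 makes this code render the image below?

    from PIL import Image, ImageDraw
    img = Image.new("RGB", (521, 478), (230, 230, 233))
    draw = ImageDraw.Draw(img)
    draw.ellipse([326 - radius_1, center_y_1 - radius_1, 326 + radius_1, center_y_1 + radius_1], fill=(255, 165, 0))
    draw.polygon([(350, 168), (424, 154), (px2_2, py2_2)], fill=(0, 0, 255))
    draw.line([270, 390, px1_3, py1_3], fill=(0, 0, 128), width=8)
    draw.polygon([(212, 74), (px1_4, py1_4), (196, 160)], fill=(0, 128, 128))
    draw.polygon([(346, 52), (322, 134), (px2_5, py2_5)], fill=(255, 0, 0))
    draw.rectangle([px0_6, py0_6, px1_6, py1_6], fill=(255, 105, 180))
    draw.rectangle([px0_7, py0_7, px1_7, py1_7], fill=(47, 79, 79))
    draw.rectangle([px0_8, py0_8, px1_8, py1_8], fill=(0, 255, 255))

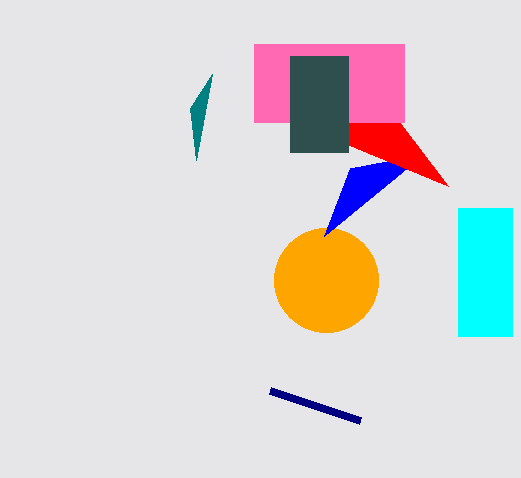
center_y_1 = 280; radius_1 = 52; px2_2 = 324; py2_2 = 236; px1_3 = 360; py1_3 = 420; px1_4 = 190; py1_4 = 108; px2_5 = 448; py2_5 = 186; px0_6 = 254; py0_6 = 44; px1_6 = 404; py1_6 = 122; px0_7 = 290; py0_7 = 56; px1_7 = 348; py1_7 = 152; px0_8 = 458; py0_8 = 208; px1_8 = 512; py1_8 = 336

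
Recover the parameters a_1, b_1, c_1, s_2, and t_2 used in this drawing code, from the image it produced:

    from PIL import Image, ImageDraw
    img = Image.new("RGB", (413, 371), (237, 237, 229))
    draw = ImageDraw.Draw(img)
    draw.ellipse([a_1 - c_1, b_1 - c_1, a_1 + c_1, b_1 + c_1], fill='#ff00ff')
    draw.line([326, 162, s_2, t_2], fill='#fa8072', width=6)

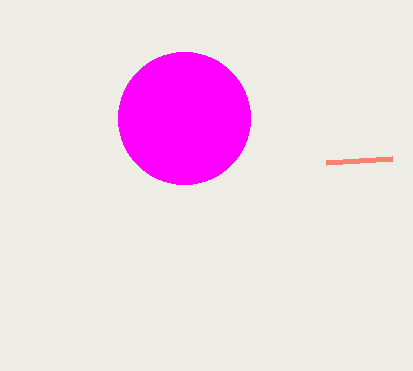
a_1 = 184, b_1 = 118, c_1 = 66, s_2 = 392, t_2 = 158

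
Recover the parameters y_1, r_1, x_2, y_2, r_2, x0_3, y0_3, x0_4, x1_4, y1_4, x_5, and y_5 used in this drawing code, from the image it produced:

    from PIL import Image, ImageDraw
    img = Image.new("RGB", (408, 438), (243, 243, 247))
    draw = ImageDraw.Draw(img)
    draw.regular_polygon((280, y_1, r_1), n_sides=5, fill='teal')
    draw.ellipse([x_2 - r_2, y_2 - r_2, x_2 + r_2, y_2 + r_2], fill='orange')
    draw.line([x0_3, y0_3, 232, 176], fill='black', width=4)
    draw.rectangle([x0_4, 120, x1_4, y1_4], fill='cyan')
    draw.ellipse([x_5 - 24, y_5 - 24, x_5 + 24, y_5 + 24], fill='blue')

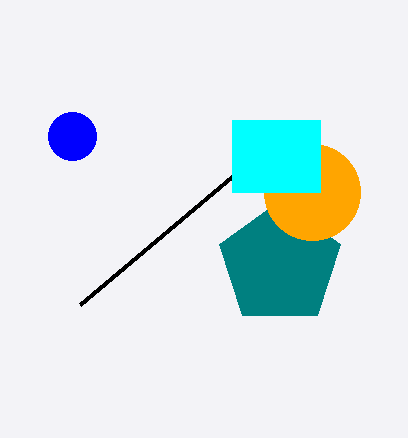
y_1 = 264, r_1 = 64, x_2 = 312, y_2 = 192, r_2 = 48, x0_3 = 80, y0_3 = 304, x0_4 = 232, x1_4 = 320, y1_4 = 192, x_5 = 72, y_5 = 136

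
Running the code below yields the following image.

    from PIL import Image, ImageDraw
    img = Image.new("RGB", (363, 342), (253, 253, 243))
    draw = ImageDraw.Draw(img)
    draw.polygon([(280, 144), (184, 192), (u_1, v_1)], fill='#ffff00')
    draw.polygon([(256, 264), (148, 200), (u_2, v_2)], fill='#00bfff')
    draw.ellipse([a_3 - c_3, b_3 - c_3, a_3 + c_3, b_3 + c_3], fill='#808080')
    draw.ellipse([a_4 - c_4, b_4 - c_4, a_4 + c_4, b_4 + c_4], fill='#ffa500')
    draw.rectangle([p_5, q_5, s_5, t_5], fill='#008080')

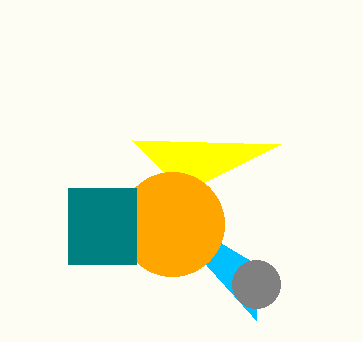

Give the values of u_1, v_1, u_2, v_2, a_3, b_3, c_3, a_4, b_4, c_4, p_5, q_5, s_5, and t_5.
u_1 = 132
v_1 = 140
u_2 = 256
v_2 = 320
a_3 = 256
b_3 = 284
c_3 = 24
a_4 = 172
b_4 = 224
c_4 = 52
p_5 = 68
q_5 = 188
s_5 = 136
t_5 = 264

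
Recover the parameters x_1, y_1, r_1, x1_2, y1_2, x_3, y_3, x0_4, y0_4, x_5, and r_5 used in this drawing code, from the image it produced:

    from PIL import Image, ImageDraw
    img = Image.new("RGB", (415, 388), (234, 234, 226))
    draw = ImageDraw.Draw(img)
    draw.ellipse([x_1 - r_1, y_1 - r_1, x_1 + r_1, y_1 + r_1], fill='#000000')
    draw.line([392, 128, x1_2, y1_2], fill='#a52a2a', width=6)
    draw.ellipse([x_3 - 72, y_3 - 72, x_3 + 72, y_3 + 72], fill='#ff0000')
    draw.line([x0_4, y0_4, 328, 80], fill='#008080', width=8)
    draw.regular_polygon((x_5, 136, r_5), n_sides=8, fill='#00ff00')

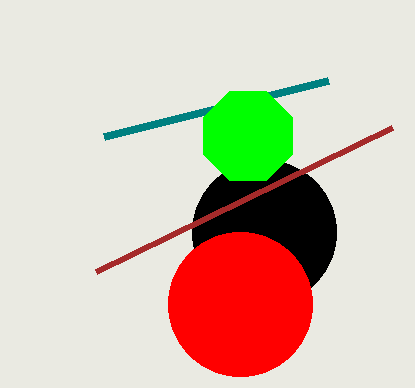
x_1 = 264, y_1 = 232, r_1 = 72, x1_2 = 96, y1_2 = 272, x_3 = 240, y_3 = 304, x0_4 = 104, y0_4 = 136, x_5 = 248, r_5 = 48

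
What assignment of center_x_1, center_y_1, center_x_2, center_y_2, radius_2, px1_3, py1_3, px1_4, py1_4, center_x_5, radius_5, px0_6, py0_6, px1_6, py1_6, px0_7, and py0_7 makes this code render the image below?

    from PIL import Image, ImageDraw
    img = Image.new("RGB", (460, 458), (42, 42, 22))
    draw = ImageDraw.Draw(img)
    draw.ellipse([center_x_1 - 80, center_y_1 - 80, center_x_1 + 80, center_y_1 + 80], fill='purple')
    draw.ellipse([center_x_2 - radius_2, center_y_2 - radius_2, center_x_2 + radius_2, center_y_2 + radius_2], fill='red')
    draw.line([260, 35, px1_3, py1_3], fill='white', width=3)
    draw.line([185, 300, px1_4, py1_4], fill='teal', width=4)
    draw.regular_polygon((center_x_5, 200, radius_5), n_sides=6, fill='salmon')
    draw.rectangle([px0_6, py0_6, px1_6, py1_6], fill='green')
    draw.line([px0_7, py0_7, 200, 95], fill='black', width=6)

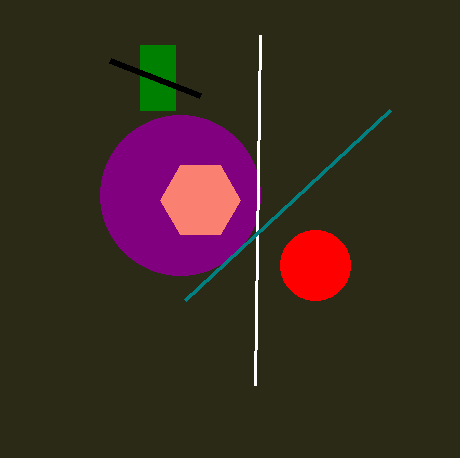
center_x_1 = 180, center_y_1 = 195, center_x_2 = 315, center_y_2 = 265, radius_2 = 35, px1_3 = 255, py1_3 = 385, px1_4 = 390, py1_4 = 110, center_x_5 = 200, radius_5 = 40, px0_6 = 140, py0_6 = 45, px1_6 = 175, py1_6 = 110, px0_7 = 110, py0_7 = 60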